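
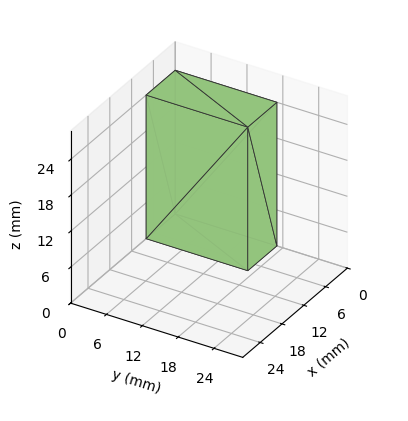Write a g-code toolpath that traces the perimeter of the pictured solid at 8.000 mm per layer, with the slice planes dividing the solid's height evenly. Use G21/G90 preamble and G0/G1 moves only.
Reading the render: the shape is a rectangular box, roughly 8 × 17 mm footprint and 24 mm tall (dimensions read to the nearest mm from the axis ticks). For the g-code, the solid's height is divided into equal slices at the stated Δz and each level perimeter traced with G1 moves after a G0 lift.

; perimeter-only toolpath
G21 ; units = mm
G90 ; absolute positioning
G28 ; home
; layer 1
G0 Z8.000
G0 X0.000 Y0.000
G1 X8.000 Y0.000
G1 X8.000 Y17.000
G1 X0.000 Y17.000
G1 X0.000 Y0.000
; layer 2
G0 Z16.000
G0 X0.000 Y0.000
G1 X8.000 Y0.000
G1 X8.000 Y17.000
G1 X0.000 Y17.000
G1 X0.000 Y0.000
; layer 3
G0 Z24.000
G0 X0.000 Y0.000
G1 X8.000 Y0.000
G1 X8.000 Y17.000
G1 X0.000 Y17.000
G1 X0.000 Y0.000
M2 ; end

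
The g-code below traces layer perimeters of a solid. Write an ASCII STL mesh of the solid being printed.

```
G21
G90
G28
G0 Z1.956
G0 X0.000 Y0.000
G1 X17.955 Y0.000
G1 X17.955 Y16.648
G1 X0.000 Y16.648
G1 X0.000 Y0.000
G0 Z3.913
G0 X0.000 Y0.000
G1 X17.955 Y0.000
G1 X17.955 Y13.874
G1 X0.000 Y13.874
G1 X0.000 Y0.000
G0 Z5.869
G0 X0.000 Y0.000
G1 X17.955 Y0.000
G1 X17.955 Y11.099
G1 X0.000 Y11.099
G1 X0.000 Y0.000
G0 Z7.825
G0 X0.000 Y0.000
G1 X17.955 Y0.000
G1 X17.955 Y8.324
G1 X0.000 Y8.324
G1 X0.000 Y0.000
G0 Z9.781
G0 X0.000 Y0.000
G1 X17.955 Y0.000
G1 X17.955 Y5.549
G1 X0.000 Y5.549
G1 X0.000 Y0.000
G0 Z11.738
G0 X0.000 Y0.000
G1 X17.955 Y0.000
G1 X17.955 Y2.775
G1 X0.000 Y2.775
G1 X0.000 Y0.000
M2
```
solid part
  facet normal 0.0000 0.0000 -1.0000
    outer loop
      vertex 17.955 19.423 0.000
      vertex 17.955 0.000 0.000
      vertex 0.000 0.000 0.000
    endloop
  endfacet
  facet normal 0.0000 0.0000 -1.0000
    outer loop
      vertex 0.000 19.423 0.000
      vertex 17.955 19.423 0.000
      vertex 0.000 0.000 0.000
    endloop
  endfacet
  facet normal 0.0000 -1.0000 0.0000
    outer loop
      vertex 0.000 0.000 0.000
      vertex 17.955 0.000 0.000
      vertex 17.955 0.000 13.694
    endloop
  endfacet
  facet normal 0.0000 -1.0000 0.0000
    outer loop
      vertex 0.000 0.000 0.000
      vertex 17.955 0.000 13.694
      vertex 0.000 0.000 13.694
    endloop
  endfacet
  facet normal 0.0000 0.5762 0.8173
    outer loop
      vertex 0.000 0.000 13.694
      vertex 17.955 0.000 13.694
      vertex 17.955 19.423 0.000
    endloop
  endfacet
  facet normal 0.0000 0.5762 0.8173
    outer loop
      vertex 0.000 0.000 13.694
      vertex 17.955 19.423 0.000
      vertex 0.000 19.423 0.000
    endloop
  endfacet
  facet normal -1.0000 0.0000 0.0000
    outer loop
      vertex 0.000 0.000 13.694
      vertex 0.000 19.423 0.000
      vertex 0.000 0.000 0.000
    endloop
  endfacet
  facet normal 1.0000 0.0000 0.0000
    outer loop
      vertex 17.955 0.000 0.000
      vertex 17.955 19.423 0.000
      vertex 17.955 0.000 13.694
    endloop
  endfacet
endsolid part

The G0 Z moves step by Δz≈1.956 mm. The G1 loops shrink linearly with z, so the solid tapers from its base footprint up to z≈13.7. Closing with a flat bottom cap and the tapered top and triangulating gives 8 facets — a wedge (ramp): 18 × 19.4 mm base, rising to 13.7 mm along the y=0 edge and sloping linearly to z=0 at y=19.4.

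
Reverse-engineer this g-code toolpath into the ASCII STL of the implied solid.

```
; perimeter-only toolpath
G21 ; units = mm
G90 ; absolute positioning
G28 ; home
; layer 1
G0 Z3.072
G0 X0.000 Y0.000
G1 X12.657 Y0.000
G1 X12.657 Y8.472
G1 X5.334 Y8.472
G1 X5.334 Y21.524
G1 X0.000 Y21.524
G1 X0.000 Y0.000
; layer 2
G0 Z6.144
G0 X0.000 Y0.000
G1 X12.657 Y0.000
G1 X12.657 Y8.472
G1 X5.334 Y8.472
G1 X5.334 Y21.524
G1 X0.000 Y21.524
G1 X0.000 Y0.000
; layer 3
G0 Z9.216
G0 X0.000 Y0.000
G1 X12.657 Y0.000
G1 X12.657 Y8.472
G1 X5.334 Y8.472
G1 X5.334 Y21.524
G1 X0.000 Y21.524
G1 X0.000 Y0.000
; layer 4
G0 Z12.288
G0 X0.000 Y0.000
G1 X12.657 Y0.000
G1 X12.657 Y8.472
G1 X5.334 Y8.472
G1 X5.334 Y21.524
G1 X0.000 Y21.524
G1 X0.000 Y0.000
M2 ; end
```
solid part
  facet normal 0.0000 0.0000 -1.0000
    outer loop
      vertex 12.657 8.472 0.000
      vertex 12.657 0.000 0.000
      vertex 0.000 0.000 0.000
    endloop
  endfacet
  facet normal 0.0000 0.0000 -1.0000
    outer loop
      vertex 5.334 8.472 0.000
      vertex 12.657 8.472 0.000
      vertex 0.000 0.000 0.000
    endloop
  endfacet
  facet normal 0.0000 0.0000 -1.0000
    outer loop
      vertex 5.334 21.524 0.000
      vertex 5.334 8.472 0.000
      vertex 0.000 0.000 0.000
    endloop
  endfacet
  facet normal 0.0000 0.0000 -1.0000
    outer loop
      vertex 0.000 21.524 0.000
      vertex 5.334 21.524 0.000
      vertex 0.000 0.000 0.000
    endloop
  endfacet
  facet normal 0.0000 0.0000 1.0000
    outer loop
      vertex 0.000 0.000 12.288
      vertex 12.657 0.000 12.288
      vertex 12.657 8.472 12.288
    endloop
  endfacet
  facet normal 0.0000 0.0000 1.0000
    outer loop
      vertex 0.000 0.000 12.288
      vertex 12.657 8.472 12.288
      vertex 5.334 8.472 12.288
    endloop
  endfacet
  facet normal 0.0000 0.0000 1.0000
    outer loop
      vertex 0.000 0.000 12.288
      vertex 5.334 8.472 12.288
      vertex 5.334 21.524 12.288
    endloop
  endfacet
  facet normal 0.0000 0.0000 1.0000
    outer loop
      vertex 0.000 0.000 12.288
      vertex 5.334 21.524 12.288
      vertex 0.000 21.524 12.288
    endloop
  endfacet
  facet normal 0.0000 -1.0000 0.0000
    outer loop
      vertex 0.000 0.000 0.000
      vertex 12.657 0.000 0.000
      vertex 12.657 0.000 12.288
    endloop
  endfacet
  facet normal 0.0000 -1.0000 0.0000
    outer loop
      vertex 0.000 0.000 0.000
      vertex 12.657 0.000 12.288
      vertex 0.000 0.000 12.288
    endloop
  endfacet
  facet normal 1.0000 0.0000 0.0000
    outer loop
      vertex 12.657 0.000 0.000
      vertex 12.657 8.472 0.000
      vertex 12.657 8.472 12.288
    endloop
  endfacet
  facet normal 1.0000 0.0000 0.0000
    outer loop
      vertex 12.657 0.000 0.000
      vertex 12.657 8.472 12.288
      vertex 12.657 0.000 12.288
    endloop
  endfacet
  facet normal 0.0000 1.0000 0.0000
    outer loop
      vertex 12.657 8.472 0.000
      vertex 5.334 8.472 0.000
      vertex 5.334 8.472 12.288
    endloop
  endfacet
  facet normal 0.0000 1.0000 0.0000
    outer loop
      vertex 12.657 8.472 0.000
      vertex 5.334 8.472 12.288
      vertex 12.657 8.472 12.288
    endloop
  endfacet
  facet normal 1.0000 0.0000 0.0000
    outer loop
      vertex 5.334 8.472 0.000
      vertex 5.334 21.524 0.000
      vertex 5.334 21.524 12.288
    endloop
  endfacet
  facet normal 1.0000 0.0000 0.0000
    outer loop
      vertex 5.334 8.472 0.000
      vertex 5.334 21.524 12.288
      vertex 5.334 8.472 12.288
    endloop
  endfacet
  facet normal 0.0000 1.0000 0.0000
    outer loop
      vertex 5.334 21.524 0.000
      vertex 0.000 21.524 0.000
      vertex 0.000 21.524 12.288
    endloop
  endfacet
  facet normal 0.0000 1.0000 0.0000
    outer loop
      vertex 5.334 21.524 0.000
      vertex 0.000 21.524 12.288
      vertex 5.334 21.524 12.288
    endloop
  endfacet
  facet normal -1.0000 0.0000 0.0000
    outer loop
      vertex 0.000 21.524 0.000
      vertex 0.000 0.000 0.000
      vertex 0.000 0.000 12.288
    endloop
  endfacet
  facet normal -1.0000 0.0000 0.0000
    outer loop
      vertex 0.000 21.524 0.000
      vertex 0.000 0.000 12.288
      vertex 0.000 21.524 12.288
    endloop
  endfacet
endsolid part

The G0 Z moves step by Δz≈3.072 mm. Every layer's G1 loop is the same polygon, so the solid is a straight extrusion of it from z=0 to z≈12.3. Closing with flat bottom and top caps and triangulating gives 20 facets — an L-shaped prism: outer 12.7 × 21.5 mm, arm thicknesses ≈ 8.47 mm (horizontal) and 5.33 mm (vertical), extruded 12.3 mm in z.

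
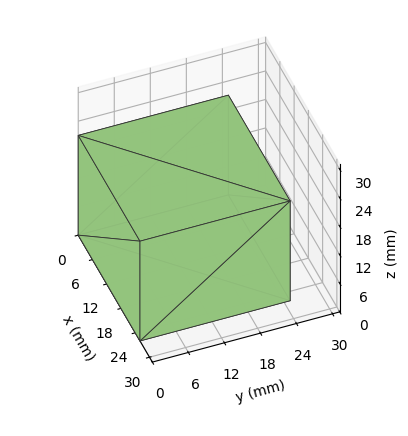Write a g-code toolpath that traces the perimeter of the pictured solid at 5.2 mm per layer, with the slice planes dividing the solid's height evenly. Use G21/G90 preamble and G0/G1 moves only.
Reading the render: the shape is a rectangular box, roughly 26 × 25 mm footprint and 21 mm tall (dimensions read to the nearest mm from the axis ticks). For the g-code, the solid's height is divided into equal slices at the stated Δz and each level perimeter traced with G1 moves after a G0 lift.

; perimeter-only toolpath
G21 ; units = mm
G90 ; absolute positioning
G28 ; home
; layer 1
G0 Z5.2
G0 X0.0 Y0.0
G1 X26.0 Y0.0
G1 X26.0 Y25.0
G1 X0.0 Y25.0
G1 X0.0 Y0.0
; layer 2
G0 Z10.5
G0 X0.0 Y0.0
G1 X26.0 Y0.0
G1 X26.0 Y25.0
G1 X0.0 Y25.0
G1 X0.0 Y0.0
; layer 3
G0 Z15.8
G0 X0.0 Y0.0
G1 X26.0 Y0.0
G1 X26.0 Y25.0
G1 X0.0 Y25.0
G1 X0.0 Y0.0
; layer 4
G0 Z21.0
G0 X0.0 Y0.0
G1 X26.0 Y0.0
G1 X26.0 Y25.0
G1 X0.0 Y25.0
G1 X0.0 Y0.0
M2 ; end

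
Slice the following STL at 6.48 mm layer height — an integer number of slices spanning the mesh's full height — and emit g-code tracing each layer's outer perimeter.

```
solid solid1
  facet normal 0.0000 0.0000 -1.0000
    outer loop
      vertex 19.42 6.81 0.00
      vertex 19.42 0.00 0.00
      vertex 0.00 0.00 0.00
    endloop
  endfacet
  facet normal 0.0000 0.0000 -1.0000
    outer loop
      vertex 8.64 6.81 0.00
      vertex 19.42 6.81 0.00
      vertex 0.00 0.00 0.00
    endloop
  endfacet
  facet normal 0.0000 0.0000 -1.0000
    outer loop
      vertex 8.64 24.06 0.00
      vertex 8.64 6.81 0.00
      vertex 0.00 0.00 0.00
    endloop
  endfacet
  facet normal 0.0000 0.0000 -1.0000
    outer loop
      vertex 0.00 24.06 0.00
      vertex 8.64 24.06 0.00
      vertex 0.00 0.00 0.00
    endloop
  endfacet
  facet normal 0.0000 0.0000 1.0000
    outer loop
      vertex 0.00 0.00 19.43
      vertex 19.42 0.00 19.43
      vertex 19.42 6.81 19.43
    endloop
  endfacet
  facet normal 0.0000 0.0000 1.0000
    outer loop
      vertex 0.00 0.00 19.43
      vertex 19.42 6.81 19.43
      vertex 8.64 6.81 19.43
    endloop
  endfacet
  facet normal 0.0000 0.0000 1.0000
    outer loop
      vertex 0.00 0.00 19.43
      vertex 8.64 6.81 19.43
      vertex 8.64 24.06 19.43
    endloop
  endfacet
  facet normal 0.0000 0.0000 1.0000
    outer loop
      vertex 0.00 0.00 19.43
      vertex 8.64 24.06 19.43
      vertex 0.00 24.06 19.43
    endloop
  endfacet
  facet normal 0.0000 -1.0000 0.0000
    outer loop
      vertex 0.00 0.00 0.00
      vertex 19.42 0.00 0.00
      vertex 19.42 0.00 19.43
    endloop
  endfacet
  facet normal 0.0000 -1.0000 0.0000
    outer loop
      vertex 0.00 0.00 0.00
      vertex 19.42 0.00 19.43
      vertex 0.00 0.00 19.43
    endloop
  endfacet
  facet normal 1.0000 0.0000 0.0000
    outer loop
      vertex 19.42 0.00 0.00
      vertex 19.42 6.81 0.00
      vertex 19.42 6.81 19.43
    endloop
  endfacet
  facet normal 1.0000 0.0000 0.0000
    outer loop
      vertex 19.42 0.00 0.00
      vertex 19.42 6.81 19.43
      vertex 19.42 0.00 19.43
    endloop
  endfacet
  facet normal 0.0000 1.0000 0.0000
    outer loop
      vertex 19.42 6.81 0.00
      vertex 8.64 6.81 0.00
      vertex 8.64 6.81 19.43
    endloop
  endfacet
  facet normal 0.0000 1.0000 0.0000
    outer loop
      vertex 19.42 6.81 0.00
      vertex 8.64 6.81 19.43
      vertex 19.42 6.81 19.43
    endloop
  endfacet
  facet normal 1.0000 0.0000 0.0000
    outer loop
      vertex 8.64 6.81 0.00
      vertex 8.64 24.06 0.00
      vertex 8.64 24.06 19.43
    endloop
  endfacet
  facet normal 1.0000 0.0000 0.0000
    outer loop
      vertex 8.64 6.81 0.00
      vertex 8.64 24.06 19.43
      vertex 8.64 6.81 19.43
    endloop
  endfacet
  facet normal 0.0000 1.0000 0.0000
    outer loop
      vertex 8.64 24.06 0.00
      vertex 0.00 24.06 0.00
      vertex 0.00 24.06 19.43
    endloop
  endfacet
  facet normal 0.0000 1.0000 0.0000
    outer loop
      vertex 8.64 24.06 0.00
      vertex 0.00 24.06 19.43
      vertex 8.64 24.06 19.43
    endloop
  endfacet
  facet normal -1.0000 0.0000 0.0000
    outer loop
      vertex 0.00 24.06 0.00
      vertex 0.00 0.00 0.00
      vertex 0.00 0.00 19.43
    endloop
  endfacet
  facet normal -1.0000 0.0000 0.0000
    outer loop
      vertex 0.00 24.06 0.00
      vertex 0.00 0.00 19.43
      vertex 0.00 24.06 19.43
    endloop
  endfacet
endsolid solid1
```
; perimeter-only toolpath
G21 ; units = mm
G90 ; absolute positioning
G28 ; home
; layer 1
G0 Z6.48
G0 X0.00 Y0.00
G1 X19.42 Y0.00
G1 X19.42 Y6.81
G1 X8.64 Y6.81
G1 X8.64 Y24.06
G1 X0.00 Y24.06
G1 X0.00 Y0.00
; layer 2
G0 Z12.95
G0 X0.00 Y0.00
G1 X19.42 Y0.00
G1 X19.42 Y6.81
G1 X8.64 Y6.81
G1 X8.64 Y24.06
G1 X0.00 Y24.06
G1 X0.00 Y0.00
; layer 3
G0 Z19.43
G0 X0.00 Y0.00
G1 X19.42 Y0.00
G1 X19.42 Y6.81
G1 X8.64 Y6.81
G1 X8.64 Y24.06
G1 X0.00 Y24.06
G1 X0.00 Y0.00
M2 ; end

The solid is an L-shaped prism: outer 19.4 × 24.1 mm, arm thicknesses ≈ 6.81 mm (horizontal) and 8.64 mm (vertical), extruded 19.4 mm in z. Slicing at Δz = 6.48 mm — 3 equal slices spanning the solid's height, so layer i sits at z = i·h/3 — gives 3 non-empty perimeters. Each is a 6-segment closed polygon; G0 lifts to the layer z and rapids to the start vertex, then G1 traces the edges.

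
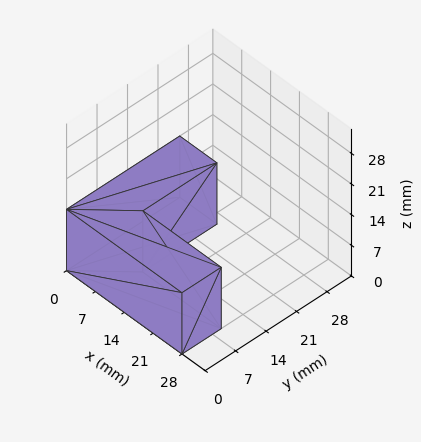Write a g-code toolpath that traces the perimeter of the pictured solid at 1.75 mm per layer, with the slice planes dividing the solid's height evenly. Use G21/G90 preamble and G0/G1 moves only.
Reading the render: the shape is an L-shaped prism: outer 28 × 26 mm, arm thicknesses ≈ 9 mm (horizontal) and 9 mm (vertical), extruded 14 mm in z (dimensions read to the nearest mm from the axis ticks). For the g-code, the solid's height is divided into equal slices at the stated Δz and each level perimeter traced with G1 moves after a G0 lift.

; perimeter-only toolpath
G21 ; units = mm
G90 ; absolute positioning
G28 ; home
; layer 1
G0 Z1.75
G0 X0.00 Y0.00
G1 X28.00 Y0.00
G1 X28.00 Y9.00
G1 X9.00 Y9.00
G1 X9.00 Y26.00
G1 X0.00 Y26.00
G1 X0.00 Y0.00
; layer 2
G0 Z3.50
G0 X0.00 Y0.00
G1 X28.00 Y0.00
G1 X28.00 Y9.00
G1 X9.00 Y9.00
G1 X9.00 Y26.00
G1 X0.00 Y26.00
G1 X0.00 Y0.00
; layer 3
G0 Z5.25
G0 X0.00 Y0.00
G1 X28.00 Y0.00
G1 X28.00 Y9.00
G1 X9.00 Y9.00
G1 X9.00 Y26.00
G1 X0.00 Y26.00
G1 X0.00 Y0.00
; layer 4
G0 Z7.00
G0 X0.00 Y0.00
G1 X28.00 Y0.00
G1 X28.00 Y9.00
G1 X9.00 Y9.00
G1 X9.00 Y26.00
G1 X0.00 Y26.00
G1 X0.00 Y0.00
; layer 5
G0 Z8.75
G0 X0.00 Y0.00
G1 X28.00 Y0.00
G1 X28.00 Y9.00
G1 X9.00 Y9.00
G1 X9.00 Y26.00
G1 X0.00 Y26.00
G1 X0.00 Y0.00
; layer 6
G0 Z10.50
G0 X0.00 Y0.00
G1 X28.00 Y0.00
G1 X28.00 Y9.00
G1 X9.00 Y9.00
G1 X9.00 Y26.00
G1 X0.00 Y26.00
G1 X0.00 Y0.00
; layer 7
G0 Z12.25
G0 X0.00 Y0.00
G1 X28.00 Y0.00
G1 X28.00 Y9.00
G1 X9.00 Y9.00
G1 X9.00 Y26.00
G1 X0.00 Y26.00
G1 X0.00 Y0.00
; layer 8
G0 Z14.00
G0 X0.00 Y0.00
G1 X28.00 Y0.00
G1 X28.00 Y9.00
G1 X9.00 Y9.00
G1 X9.00 Y26.00
G1 X0.00 Y26.00
G1 X0.00 Y0.00
M2 ; end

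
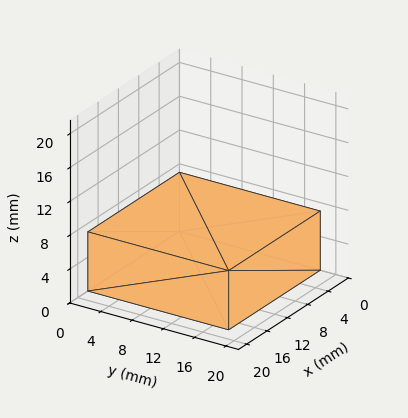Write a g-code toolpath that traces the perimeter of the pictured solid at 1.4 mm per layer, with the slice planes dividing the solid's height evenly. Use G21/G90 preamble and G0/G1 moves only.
Reading the render: the shape is a rectangular box, roughly 18 × 18 mm footprint and 7 mm tall (dimensions read to the nearest mm from the axis ticks). For the g-code, the solid's height is divided into equal slices at the stated Δz and each level perimeter traced with G1 moves after a G0 lift.

; perimeter-only toolpath
G21 ; units = mm
G90 ; absolute positioning
G28 ; home
; layer 1
G0 Z1.4
G0 X0.0 Y0.0
G1 X18.0 Y0.0
G1 X18.0 Y18.0
G1 X0.0 Y18.0
G1 X0.0 Y0.0
; layer 2
G0 Z2.8
G0 X0.0 Y0.0
G1 X18.0 Y0.0
G1 X18.0 Y18.0
G1 X0.0 Y18.0
G1 X0.0 Y0.0
; layer 3
G0 Z4.2
G0 X0.0 Y0.0
G1 X18.0 Y0.0
G1 X18.0 Y18.0
G1 X0.0 Y18.0
G1 X0.0 Y0.0
; layer 4
G0 Z5.6
G0 X0.0 Y0.0
G1 X18.0 Y0.0
G1 X18.0 Y18.0
G1 X0.0 Y18.0
G1 X0.0 Y0.0
; layer 5
G0 Z7.0
G0 X0.0 Y0.0
G1 X18.0 Y0.0
G1 X18.0 Y18.0
G1 X0.0 Y18.0
G1 X0.0 Y0.0
M2 ; end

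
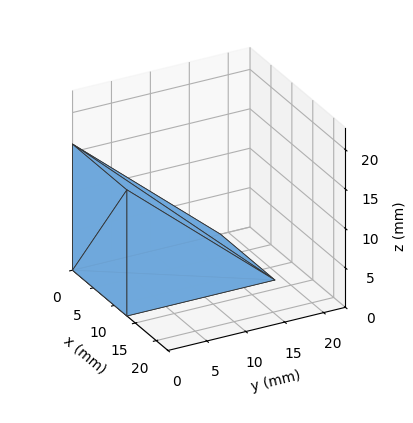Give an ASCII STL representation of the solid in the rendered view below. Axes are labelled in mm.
Reading the render: the shape is a wedge (ramp): 13 × 19 mm base, rising to 16 mm along the y=0 edge and sloping linearly to z=0 at y=19 (dimensions read to the nearest mm from the axis ticks). For the STL, each face is triangulated and given an outward normal.

solid part
  facet normal 0.0000 0.0000 -1.0000
    outer loop
      vertex 13.00 19.00 0.00
      vertex 13.00 0.00 0.00
      vertex 0.00 0.00 0.00
    endloop
  endfacet
  facet normal 0.0000 0.0000 -1.0000
    outer loop
      vertex 0.00 19.00 0.00
      vertex 13.00 19.00 0.00
      vertex 0.00 0.00 0.00
    endloop
  endfacet
  facet normal 0.0000 -1.0000 0.0000
    outer loop
      vertex 0.00 0.00 0.00
      vertex 13.00 0.00 0.00
      vertex 13.00 0.00 16.00
    endloop
  endfacet
  facet normal 0.0000 -1.0000 0.0000
    outer loop
      vertex 0.00 0.00 0.00
      vertex 13.00 0.00 16.00
      vertex 0.00 0.00 16.00
    endloop
  endfacet
  facet normal 0.0000 0.6441 0.7649
    outer loop
      vertex 0.00 0.00 16.00
      vertex 13.00 0.00 16.00
      vertex 13.00 19.00 0.00
    endloop
  endfacet
  facet normal 0.0000 0.6441 0.7649
    outer loop
      vertex 0.00 0.00 16.00
      vertex 13.00 19.00 0.00
      vertex 0.00 19.00 0.00
    endloop
  endfacet
  facet normal -1.0000 0.0000 0.0000
    outer loop
      vertex 0.00 0.00 16.00
      vertex 0.00 19.00 0.00
      vertex 0.00 0.00 0.00
    endloop
  endfacet
  facet normal 1.0000 0.0000 0.0000
    outer loop
      vertex 13.00 0.00 0.00
      vertex 13.00 19.00 0.00
      vertex 13.00 0.00 16.00
    endloop
  endfacet
endsolid part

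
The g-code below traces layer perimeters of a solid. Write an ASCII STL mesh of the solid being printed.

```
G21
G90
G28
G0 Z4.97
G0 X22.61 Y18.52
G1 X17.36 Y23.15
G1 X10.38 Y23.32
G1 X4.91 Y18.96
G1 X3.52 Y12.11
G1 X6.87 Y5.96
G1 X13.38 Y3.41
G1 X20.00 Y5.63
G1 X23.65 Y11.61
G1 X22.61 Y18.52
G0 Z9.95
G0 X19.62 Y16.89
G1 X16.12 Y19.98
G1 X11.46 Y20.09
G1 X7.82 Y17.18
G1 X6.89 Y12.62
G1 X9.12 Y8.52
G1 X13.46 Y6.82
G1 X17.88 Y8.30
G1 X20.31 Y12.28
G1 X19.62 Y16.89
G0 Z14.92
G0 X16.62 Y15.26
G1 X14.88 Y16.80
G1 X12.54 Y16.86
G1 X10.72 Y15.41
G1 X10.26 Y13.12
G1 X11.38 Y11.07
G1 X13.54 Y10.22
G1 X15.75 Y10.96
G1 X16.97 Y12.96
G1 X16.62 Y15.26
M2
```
solid part
  facet normal 0.0000 0.0000 -1.0000
    outer loop
      vertex 9.29 26.55 0.00
      vertex 18.61 26.32 0.00
      vertex 25.60 20.15 0.00
    endloop
  endfacet
  facet normal 0.0000 0.0000 -1.0000
    outer loop
      vertex 2.00 20.74 0.00
      vertex 9.29 26.55 0.00
      vertex 25.60 20.15 0.00
    endloop
  endfacet
  facet normal 0.0000 0.0000 -1.0000
    outer loop
      vertex 0.15 11.60 0.00
      vertex 2.00 20.74 0.00
      vertex 25.60 20.15 0.00
    endloop
  endfacet
  facet normal 0.0000 0.0000 -1.0000
    outer loop
      vertex 4.61 3.41 0.00
      vertex 0.15 11.60 0.00
      vertex 25.60 20.15 0.00
    endloop
  endfacet
  facet normal 0.0000 0.0000 -1.0000
    outer loop
      vertex 13.29 0.00 0.00
      vertex 4.61 3.41 0.00
      vertex 25.60 20.15 0.00
    endloop
  endfacet
  facet normal 0.0000 0.0000 -1.0000
    outer loop
      vertex 22.13 2.97 0.00
      vertex 13.29 0.00 0.00
      vertex 25.60 20.15 0.00
    endloop
  endfacet
  facet normal 0.0000 0.0000 -1.0000
    outer loop
      vertex 26.99 10.93 0.00
      vertex 22.13 2.97 0.00
      vertex 25.60 20.15 0.00
    endloop
  endfacet
  facet normal 0.5565 0.6304 0.5413
    outer loop
      vertex 25.60 20.15 0.00
      vertex 18.61 26.32 0.00
      vertex 13.63 13.63 19.90
    endloop
  endfacet
  facet normal 0.0207 0.8406 0.5412
    outer loop
      vertex 18.61 26.32 0.00
      vertex 9.29 26.55 0.00
      vertex 13.63 13.63 19.90
    endloop
  endfacet
  facet normal -0.5241 0.6576 0.5412
    outer loop
      vertex 9.29 26.55 0.00
      vertex 2.00 20.74 0.00
      vertex 13.63 13.63 19.90
    endloop
  endfacet
  facet normal -0.8241 0.1668 0.5413
    outer loop
      vertex 2.00 20.74 0.00
      vertex 0.15 11.60 0.00
      vertex 13.63 13.63 19.90
    endloop
  endfacet
  facet normal -0.7385 -0.4021 0.5412
    outer loop
      vertex 0.15 11.60 0.00
      vertex 4.61 3.41 0.00
      vertex 13.63 13.63 19.90
    endloop
  endfacet
  facet normal -0.3075 -0.7826 0.5413
    outer loop
      vertex 4.61 3.41 0.00
      vertex 13.29 0.00 0.00
      vertex 13.63 13.63 19.90
    endloop
  endfacet
  facet normal 0.2678 -0.7970 0.5413
    outer loop
      vertex 13.29 0.00 0.00
      vertex 22.13 2.97 0.00
      vertex 13.63 13.63 19.90
    endloop
  endfacet
  facet normal 0.7177 -0.4382 0.5413
    outer loop
      vertex 22.13 2.97 0.00
      vertex 26.99 10.93 0.00
      vertex 13.63 13.63 19.90
    endloop
  endfacet
  facet normal 0.8315 0.1254 0.5412
    outer loop
      vertex 26.99 10.93 0.00
      vertex 25.60 20.15 0.00
      vertex 13.63 13.63 19.90
    endloop
  endfacet
endsolid part

The G0 Z moves step by Δz≈4.97 mm. The G1 loops shrink linearly with z, so the solid tapers from its base footprint up to z≈19.9. Closing with a flat bottom cap and the tapered top and triangulating gives 16 facets — a regular 9-sided pyramid, base circumscribed radius ≈ 13.6 mm, apex at z ≈ 19.9 mm.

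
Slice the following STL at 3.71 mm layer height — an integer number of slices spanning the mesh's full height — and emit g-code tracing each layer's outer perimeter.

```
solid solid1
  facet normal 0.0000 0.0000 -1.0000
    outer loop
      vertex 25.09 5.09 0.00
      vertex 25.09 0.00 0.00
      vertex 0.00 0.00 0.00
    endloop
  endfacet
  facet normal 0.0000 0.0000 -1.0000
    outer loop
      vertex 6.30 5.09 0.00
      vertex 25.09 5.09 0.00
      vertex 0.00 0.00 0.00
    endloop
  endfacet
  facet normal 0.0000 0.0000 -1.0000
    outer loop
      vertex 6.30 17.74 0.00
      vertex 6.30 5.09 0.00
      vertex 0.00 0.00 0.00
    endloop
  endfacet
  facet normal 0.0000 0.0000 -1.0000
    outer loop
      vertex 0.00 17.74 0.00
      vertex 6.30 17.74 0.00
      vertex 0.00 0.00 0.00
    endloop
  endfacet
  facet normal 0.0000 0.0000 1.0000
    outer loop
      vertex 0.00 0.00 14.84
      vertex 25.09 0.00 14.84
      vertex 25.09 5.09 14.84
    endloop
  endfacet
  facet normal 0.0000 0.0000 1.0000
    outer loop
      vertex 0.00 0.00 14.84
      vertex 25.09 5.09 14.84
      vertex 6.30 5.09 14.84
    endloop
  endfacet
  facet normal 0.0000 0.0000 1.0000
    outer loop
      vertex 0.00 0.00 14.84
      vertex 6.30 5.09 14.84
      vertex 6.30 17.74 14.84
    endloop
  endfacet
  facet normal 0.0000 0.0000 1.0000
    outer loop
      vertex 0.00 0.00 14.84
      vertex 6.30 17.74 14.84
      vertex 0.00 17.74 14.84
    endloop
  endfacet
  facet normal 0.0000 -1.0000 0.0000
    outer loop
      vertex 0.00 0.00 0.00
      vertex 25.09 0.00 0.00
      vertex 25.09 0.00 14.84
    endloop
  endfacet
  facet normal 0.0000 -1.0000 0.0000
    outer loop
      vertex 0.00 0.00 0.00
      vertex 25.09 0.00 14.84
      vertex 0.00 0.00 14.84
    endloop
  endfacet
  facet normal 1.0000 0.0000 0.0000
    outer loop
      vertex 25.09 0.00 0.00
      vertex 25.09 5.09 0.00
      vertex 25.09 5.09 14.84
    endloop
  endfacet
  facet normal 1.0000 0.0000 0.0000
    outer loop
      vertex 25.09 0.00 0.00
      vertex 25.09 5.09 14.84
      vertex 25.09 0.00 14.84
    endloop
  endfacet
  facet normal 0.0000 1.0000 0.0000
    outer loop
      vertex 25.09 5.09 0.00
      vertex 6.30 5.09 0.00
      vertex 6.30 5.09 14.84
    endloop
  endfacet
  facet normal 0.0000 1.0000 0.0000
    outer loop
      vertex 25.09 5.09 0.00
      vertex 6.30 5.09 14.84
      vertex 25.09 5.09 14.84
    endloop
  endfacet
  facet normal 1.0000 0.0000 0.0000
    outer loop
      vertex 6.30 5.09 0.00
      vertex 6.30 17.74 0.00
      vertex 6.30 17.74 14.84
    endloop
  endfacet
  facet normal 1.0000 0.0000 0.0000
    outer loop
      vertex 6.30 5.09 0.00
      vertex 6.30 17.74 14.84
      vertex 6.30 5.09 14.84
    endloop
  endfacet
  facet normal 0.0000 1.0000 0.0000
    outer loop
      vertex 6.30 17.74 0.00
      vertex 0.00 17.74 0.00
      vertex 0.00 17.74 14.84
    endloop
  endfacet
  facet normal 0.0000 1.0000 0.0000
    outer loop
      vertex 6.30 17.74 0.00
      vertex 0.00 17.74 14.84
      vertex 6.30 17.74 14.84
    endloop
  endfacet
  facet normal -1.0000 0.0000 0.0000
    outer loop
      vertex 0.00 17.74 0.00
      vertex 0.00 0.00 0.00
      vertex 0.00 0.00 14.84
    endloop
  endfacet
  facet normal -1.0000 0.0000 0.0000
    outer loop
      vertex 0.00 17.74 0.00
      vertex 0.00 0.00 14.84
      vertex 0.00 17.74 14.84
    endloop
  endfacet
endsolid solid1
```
; perimeter-only toolpath
G21 ; units = mm
G90 ; absolute positioning
G28 ; home
; layer 1
G0 Z3.71
G0 X0.00 Y0.00
G1 X25.09 Y0.00
G1 X25.09 Y5.09
G1 X6.30 Y5.09
G1 X6.30 Y17.74
G1 X0.00 Y17.74
G1 X0.00 Y0.00
; layer 2
G0 Z7.42
G0 X0.00 Y0.00
G1 X25.09 Y0.00
G1 X25.09 Y5.09
G1 X6.30 Y5.09
G1 X6.30 Y17.74
G1 X0.00 Y17.74
G1 X0.00 Y0.00
; layer 3
G0 Z11.13
G0 X0.00 Y0.00
G1 X25.09 Y0.00
G1 X25.09 Y5.09
G1 X6.30 Y5.09
G1 X6.30 Y17.74
G1 X0.00 Y17.74
G1 X0.00 Y0.00
; layer 4
G0 Z14.84
G0 X0.00 Y0.00
G1 X25.09 Y0.00
G1 X25.09 Y5.09
G1 X6.30 Y5.09
G1 X6.30 Y17.74
G1 X0.00 Y17.74
G1 X0.00 Y0.00
M2 ; end

The solid is an L-shaped prism: outer 25.1 × 17.7 mm, arm thicknesses ≈ 5.09 mm (horizontal) and 6.3 mm (vertical), extruded 14.8 mm in z. Slicing at Δz = 3.71 mm — 4 equal slices spanning the solid's height, so layer i sits at z = i·h/4 — gives 4 non-empty perimeters. Each is a 6-segment closed polygon; G0 lifts to the layer z and rapids to the start vertex, then G1 traces the edges.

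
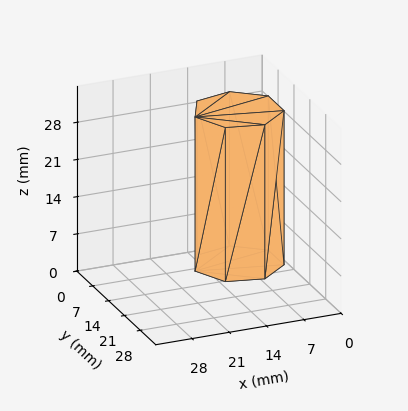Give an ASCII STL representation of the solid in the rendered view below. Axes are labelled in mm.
Reading the render: the shape is a regular 7-sided prism (a cylinder approximated with 7 flat sides), circumscribed radius ≈ 8 mm, height ≈ 29 mm (dimensions read to the nearest mm from the axis ticks). For the STL, each face is triangulated and given an outward normal.

solid part
  facet normal 0.0000 0.0000 -1.0000
    outer loop
      vertex 6.220 15.799 0.000
      vertex 12.988 14.255 0.000
      vertex 16.000 8.000 0.000
    endloop
  endfacet
  facet normal 0.0000 0.0000 -1.0000
    outer loop
      vertex 0.792 11.471 0.000
      vertex 6.220 15.799 0.000
      vertex 16.000 8.000 0.000
    endloop
  endfacet
  facet normal 0.0000 0.0000 -1.0000
    outer loop
      vertex 0.792 4.529 0.000
      vertex 0.792 11.471 0.000
      vertex 16.000 8.000 0.000
    endloop
  endfacet
  facet normal 0.0000 0.0000 -1.0000
    outer loop
      vertex 6.220 0.201 0.000
      vertex 0.792 4.529 0.000
      vertex 16.000 8.000 0.000
    endloop
  endfacet
  facet normal 0.0000 0.0000 -1.0000
    outer loop
      vertex 12.988 1.745 0.000
      vertex 6.220 0.201 0.000
      vertex 16.000 8.000 0.000
    endloop
  endfacet
  facet normal 0.0000 0.0000 1.0000
    outer loop
      vertex 16.000 8.000 29.000
      vertex 12.988 14.255 29.000
      vertex 6.220 15.799 29.000
    endloop
  endfacet
  facet normal 0.0000 0.0000 1.0000
    outer loop
      vertex 16.000 8.000 29.000
      vertex 6.220 15.799 29.000
      vertex 0.792 11.471 29.000
    endloop
  endfacet
  facet normal 0.0000 0.0000 1.0000
    outer loop
      vertex 16.000 8.000 29.000
      vertex 0.792 11.471 29.000
      vertex 0.792 4.529 29.000
    endloop
  endfacet
  facet normal 0.0000 0.0000 1.0000
    outer loop
      vertex 16.000 8.000 29.000
      vertex 0.792 4.529 29.000
      vertex 6.220 0.201 29.000
    endloop
  endfacet
  facet normal 0.0000 0.0000 1.0000
    outer loop
      vertex 16.000 8.000 29.000
      vertex 6.220 0.201 29.000
      vertex 12.988 1.745 29.000
    endloop
  endfacet
  facet normal 0.9010 0.4339 0.0000
    outer loop
      vertex 16.000 8.000 0.000
      vertex 12.988 14.255 0.000
      vertex 12.988 14.255 29.000
    endloop
  endfacet
  facet normal 0.9010 0.4339 0.0000
    outer loop
      vertex 16.000 8.000 0.000
      vertex 12.988 14.255 29.000
      vertex 16.000 8.000 29.000
    endloop
  endfacet
  facet normal 0.2224 0.9750 0.0000
    outer loop
      vertex 12.988 14.255 0.000
      vertex 6.220 15.799 0.000
      vertex 6.220 15.799 29.000
    endloop
  endfacet
  facet normal 0.2224 0.9750 0.0000
    outer loop
      vertex 12.988 14.255 0.000
      vertex 6.220 15.799 29.000
      vertex 12.988 14.255 29.000
    endloop
  endfacet
  facet normal -0.6234 0.7819 0.0000
    outer loop
      vertex 6.220 15.799 0.000
      vertex 0.792 11.471 0.000
      vertex 0.792 11.471 29.000
    endloop
  endfacet
  facet normal -0.6234 0.7819 0.0000
    outer loop
      vertex 6.220 15.799 0.000
      vertex 0.792 11.471 29.000
      vertex 6.220 15.799 29.000
    endloop
  endfacet
  facet normal -1.0000 0.0000 0.0000
    outer loop
      vertex 0.792 11.471 0.000
      vertex 0.792 4.529 0.000
      vertex 0.792 4.529 29.000
    endloop
  endfacet
  facet normal -1.0000 0.0000 0.0000
    outer loop
      vertex 0.792 11.471 0.000
      vertex 0.792 4.529 29.000
      vertex 0.792 11.471 29.000
    endloop
  endfacet
  facet normal -0.6234 -0.7819 0.0000
    outer loop
      vertex 0.792 4.529 0.000
      vertex 6.220 0.201 0.000
      vertex 6.220 0.201 29.000
    endloop
  endfacet
  facet normal -0.6234 -0.7819 0.0000
    outer loop
      vertex 0.792 4.529 0.000
      vertex 6.220 0.201 29.000
      vertex 0.792 4.529 29.000
    endloop
  endfacet
  facet normal 0.2224 -0.9750 0.0000
    outer loop
      vertex 6.220 0.201 0.000
      vertex 12.988 1.745 0.000
      vertex 12.988 1.745 29.000
    endloop
  endfacet
  facet normal 0.2224 -0.9750 0.0000
    outer loop
      vertex 6.220 0.201 0.000
      vertex 12.988 1.745 29.000
      vertex 6.220 0.201 29.000
    endloop
  endfacet
  facet normal 0.9010 -0.4339 0.0000
    outer loop
      vertex 12.988 1.745 0.000
      vertex 16.000 8.000 0.000
      vertex 16.000 8.000 29.000
    endloop
  endfacet
  facet normal 0.9010 -0.4339 0.0000
    outer loop
      vertex 12.988 1.745 0.000
      vertex 16.000 8.000 29.000
      vertex 12.988 1.745 29.000
    endloop
  endfacet
endsolid part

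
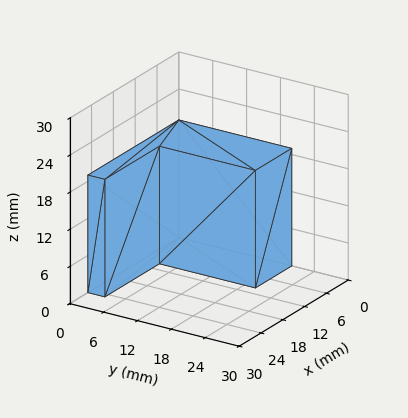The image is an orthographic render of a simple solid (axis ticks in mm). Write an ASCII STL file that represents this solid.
Reading the render: the shape is an L-shaped prism: outer 25 × 20 mm, arm thicknesses ≈ 3 mm (horizontal) and 10 mm (vertical), extruded 19 mm in z (dimensions read to the nearest mm from the axis ticks). For the STL, each face is triangulated and given an outward normal.

solid part
  facet normal 0.0000 0.0000 -1.0000
    outer loop
      vertex 25.00 3.00 0.00
      vertex 25.00 0.00 0.00
      vertex 0.00 0.00 0.00
    endloop
  endfacet
  facet normal 0.0000 0.0000 -1.0000
    outer loop
      vertex 10.00 3.00 0.00
      vertex 25.00 3.00 0.00
      vertex 0.00 0.00 0.00
    endloop
  endfacet
  facet normal 0.0000 0.0000 -1.0000
    outer loop
      vertex 10.00 20.00 0.00
      vertex 10.00 3.00 0.00
      vertex 0.00 0.00 0.00
    endloop
  endfacet
  facet normal 0.0000 0.0000 -1.0000
    outer loop
      vertex 0.00 20.00 0.00
      vertex 10.00 20.00 0.00
      vertex 0.00 0.00 0.00
    endloop
  endfacet
  facet normal 0.0000 0.0000 1.0000
    outer loop
      vertex 0.00 0.00 19.00
      vertex 25.00 0.00 19.00
      vertex 25.00 3.00 19.00
    endloop
  endfacet
  facet normal 0.0000 0.0000 1.0000
    outer loop
      vertex 0.00 0.00 19.00
      vertex 25.00 3.00 19.00
      vertex 10.00 3.00 19.00
    endloop
  endfacet
  facet normal 0.0000 0.0000 1.0000
    outer loop
      vertex 0.00 0.00 19.00
      vertex 10.00 3.00 19.00
      vertex 10.00 20.00 19.00
    endloop
  endfacet
  facet normal 0.0000 0.0000 1.0000
    outer loop
      vertex 0.00 0.00 19.00
      vertex 10.00 20.00 19.00
      vertex 0.00 20.00 19.00
    endloop
  endfacet
  facet normal 0.0000 -1.0000 0.0000
    outer loop
      vertex 0.00 0.00 0.00
      vertex 25.00 0.00 0.00
      vertex 25.00 0.00 19.00
    endloop
  endfacet
  facet normal 0.0000 -1.0000 0.0000
    outer loop
      vertex 0.00 0.00 0.00
      vertex 25.00 0.00 19.00
      vertex 0.00 0.00 19.00
    endloop
  endfacet
  facet normal 1.0000 0.0000 0.0000
    outer loop
      vertex 25.00 0.00 0.00
      vertex 25.00 3.00 0.00
      vertex 25.00 3.00 19.00
    endloop
  endfacet
  facet normal 1.0000 0.0000 0.0000
    outer loop
      vertex 25.00 0.00 0.00
      vertex 25.00 3.00 19.00
      vertex 25.00 0.00 19.00
    endloop
  endfacet
  facet normal 0.0000 1.0000 0.0000
    outer loop
      vertex 25.00 3.00 0.00
      vertex 10.00 3.00 0.00
      vertex 10.00 3.00 19.00
    endloop
  endfacet
  facet normal 0.0000 1.0000 0.0000
    outer loop
      vertex 25.00 3.00 0.00
      vertex 10.00 3.00 19.00
      vertex 25.00 3.00 19.00
    endloop
  endfacet
  facet normal 1.0000 0.0000 0.0000
    outer loop
      vertex 10.00 3.00 0.00
      vertex 10.00 20.00 0.00
      vertex 10.00 20.00 19.00
    endloop
  endfacet
  facet normal 1.0000 0.0000 0.0000
    outer loop
      vertex 10.00 3.00 0.00
      vertex 10.00 20.00 19.00
      vertex 10.00 3.00 19.00
    endloop
  endfacet
  facet normal 0.0000 1.0000 0.0000
    outer loop
      vertex 10.00 20.00 0.00
      vertex 0.00 20.00 0.00
      vertex 0.00 20.00 19.00
    endloop
  endfacet
  facet normal 0.0000 1.0000 0.0000
    outer loop
      vertex 10.00 20.00 0.00
      vertex 0.00 20.00 19.00
      vertex 10.00 20.00 19.00
    endloop
  endfacet
  facet normal -1.0000 0.0000 0.0000
    outer loop
      vertex 0.00 20.00 0.00
      vertex 0.00 0.00 0.00
      vertex 0.00 0.00 19.00
    endloop
  endfacet
  facet normal -1.0000 0.0000 0.0000
    outer loop
      vertex 0.00 20.00 0.00
      vertex 0.00 0.00 19.00
      vertex 0.00 20.00 19.00
    endloop
  endfacet
endsolid part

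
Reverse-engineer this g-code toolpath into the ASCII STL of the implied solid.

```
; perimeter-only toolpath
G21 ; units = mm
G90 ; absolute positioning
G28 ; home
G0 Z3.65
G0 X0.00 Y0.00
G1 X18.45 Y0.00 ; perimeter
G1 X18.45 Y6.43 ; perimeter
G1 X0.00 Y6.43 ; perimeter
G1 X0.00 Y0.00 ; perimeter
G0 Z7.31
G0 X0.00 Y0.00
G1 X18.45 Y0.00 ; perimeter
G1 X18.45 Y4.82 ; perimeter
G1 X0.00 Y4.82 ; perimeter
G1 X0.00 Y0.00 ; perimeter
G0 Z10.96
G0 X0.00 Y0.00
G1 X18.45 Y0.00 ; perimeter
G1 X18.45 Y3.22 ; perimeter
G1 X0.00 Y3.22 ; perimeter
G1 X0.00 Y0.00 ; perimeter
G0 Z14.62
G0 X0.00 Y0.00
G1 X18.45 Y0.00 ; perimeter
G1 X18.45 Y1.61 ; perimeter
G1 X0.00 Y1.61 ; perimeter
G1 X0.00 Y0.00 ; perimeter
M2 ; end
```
solid part
  facet normal 0.0000 0.0000 -1.0000
    outer loop
      vertex 18.45 8.04 0.00
      vertex 18.45 0.00 0.00
      vertex 0.00 0.00 0.00
    endloop
  endfacet
  facet normal 0.0000 0.0000 -1.0000
    outer loop
      vertex 0.00 8.04 0.00
      vertex 18.45 8.04 0.00
      vertex 0.00 0.00 0.00
    endloop
  endfacet
  facet normal 0.0000 -1.0000 0.0000
    outer loop
      vertex 0.00 0.00 0.00
      vertex 18.45 0.00 0.00
      vertex 18.45 0.00 18.27
    endloop
  endfacet
  facet normal 0.0000 -1.0000 0.0000
    outer loop
      vertex 0.00 0.00 0.00
      vertex 18.45 0.00 18.27
      vertex 0.00 0.00 18.27
    endloop
  endfacet
  facet normal 0.0000 0.9153 0.4028
    outer loop
      vertex 0.00 0.00 18.27
      vertex 18.45 0.00 18.27
      vertex 18.45 8.04 0.00
    endloop
  endfacet
  facet normal 0.0000 0.9153 0.4028
    outer loop
      vertex 0.00 0.00 18.27
      vertex 18.45 8.04 0.00
      vertex 0.00 8.04 0.00
    endloop
  endfacet
  facet normal -1.0000 0.0000 0.0000
    outer loop
      vertex 0.00 0.00 18.27
      vertex 0.00 8.04 0.00
      vertex 0.00 0.00 0.00
    endloop
  endfacet
  facet normal 1.0000 0.0000 0.0000
    outer loop
      vertex 18.45 0.00 0.00
      vertex 18.45 8.04 0.00
      vertex 18.45 0.00 18.27
    endloop
  endfacet
endsolid part

The G0 Z moves step by Δz≈3.65 mm. The G1 loops shrink linearly with z, so the solid tapers from its base footprint up to z≈18.3. Closing with a flat bottom cap and the tapered top and triangulating gives 8 facets — a wedge (ramp): 18.4 × 8.04 mm base, rising to 18.3 mm along the y=0 edge and sloping linearly to z=0 at y=8.04.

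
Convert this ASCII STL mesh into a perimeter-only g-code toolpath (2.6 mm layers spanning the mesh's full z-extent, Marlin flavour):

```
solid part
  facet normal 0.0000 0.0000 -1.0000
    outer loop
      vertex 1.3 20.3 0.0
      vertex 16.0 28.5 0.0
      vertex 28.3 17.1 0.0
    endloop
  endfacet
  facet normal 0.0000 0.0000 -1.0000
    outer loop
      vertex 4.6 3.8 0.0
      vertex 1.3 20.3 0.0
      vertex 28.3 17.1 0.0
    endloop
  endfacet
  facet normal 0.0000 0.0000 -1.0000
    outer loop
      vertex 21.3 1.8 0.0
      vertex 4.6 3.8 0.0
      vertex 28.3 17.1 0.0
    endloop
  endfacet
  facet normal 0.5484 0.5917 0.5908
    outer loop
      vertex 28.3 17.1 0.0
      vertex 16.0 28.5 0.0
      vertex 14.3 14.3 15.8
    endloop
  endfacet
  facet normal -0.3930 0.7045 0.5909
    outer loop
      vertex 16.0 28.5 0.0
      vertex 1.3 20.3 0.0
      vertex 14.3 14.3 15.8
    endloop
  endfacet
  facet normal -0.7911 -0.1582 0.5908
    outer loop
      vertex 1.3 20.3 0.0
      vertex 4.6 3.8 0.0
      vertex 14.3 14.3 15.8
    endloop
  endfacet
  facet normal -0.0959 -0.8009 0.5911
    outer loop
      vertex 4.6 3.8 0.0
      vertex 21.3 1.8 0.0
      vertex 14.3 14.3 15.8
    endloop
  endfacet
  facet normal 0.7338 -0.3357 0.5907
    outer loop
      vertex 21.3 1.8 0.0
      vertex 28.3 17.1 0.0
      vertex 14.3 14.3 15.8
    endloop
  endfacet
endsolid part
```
; perimeter-only toolpath
G21 ; units = mm
G90 ; absolute positioning
G28 ; home
; layer 1
G0 Z2.6
G0 X26.0 Y16.6
G1 X15.7 Y26.1
G1 X3.5 Y19.3
G1 X6.2 Y5.5
G1 X20.1 Y3.9
G1 X26.0 Y16.6
; layer 2
G0 Z5.3
G0 X23.6 Y16.2
G1 X15.4 Y23.8
G1 X5.6 Y18.3
G1 X7.8 Y7.3
G1 X19.0 Y6.0
G1 X23.6 Y16.2
; layer 3
G0 Z7.9
G0 X21.3 Y15.7
G1 X15.2 Y21.4
G1 X7.8 Y17.3
G1 X9.4 Y9.1
G1 X17.8 Y8.1
G1 X21.3 Y15.7
; layer 4
G0 Z10.5
G0 X19.0 Y15.2
G1 X14.9 Y19.0
G1 X10.0 Y16.3
G1 X11.1 Y10.8
G1 X16.6 Y10.1
G1 X19.0 Y15.2
; layer 5
G0 Z13.2
G0 X16.6 Y14.8
G1 X14.6 Y16.7
G1 X12.1 Y15.3
G1 X12.7 Y12.5
G1 X15.5 Y12.2
G1 X16.6 Y14.8
M2 ; end

The solid is a regular 5-sided pyramid, base circumscribed radius ≈ 14.3 mm, apex at z ≈ 15.8 mm. Slicing at Δz = 2.6 mm — 6 equal slices spanning the solid's height, so layer i sits at z = i·h/6 — gives 5 non-empty perimeters. Each is a 5-segment closed polygon; G0 lifts to the layer z and rapids to the start vertex, then G1 traces the edges. The cross-section shrinks linearly with z (the slice at the apex is degenerate and omitted).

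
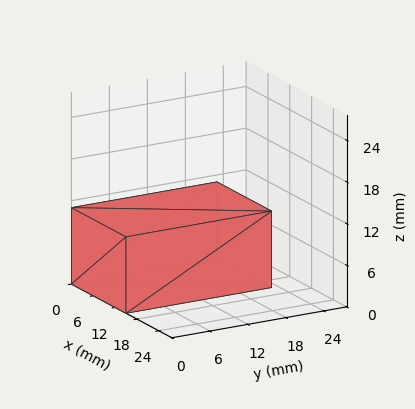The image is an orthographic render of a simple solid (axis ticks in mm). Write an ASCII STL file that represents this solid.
Reading the render: the shape is a rectangular box, roughly 15 × 23 mm footprint and 11 mm tall (dimensions read to the nearest mm from the axis ticks). For the STL, each face is triangulated and given an outward normal.

solid part
  facet normal 0.0000 0.0000 -1.0000
    outer loop
      vertex 15.0 23.0 0.0
      vertex 15.0 0.0 0.0
      vertex 0.0 0.0 0.0
    endloop
  endfacet
  facet normal 0.0000 0.0000 -1.0000
    outer loop
      vertex 0.0 23.0 0.0
      vertex 15.0 23.0 0.0
      vertex 0.0 0.0 0.0
    endloop
  endfacet
  facet normal 0.0000 0.0000 1.0000
    outer loop
      vertex 0.0 0.0 11.0
      vertex 15.0 0.0 11.0
      vertex 15.0 23.0 11.0
    endloop
  endfacet
  facet normal 0.0000 0.0000 1.0000
    outer loop
      vertex 0.0 0.0 11.0
      vertex 15.0 23.0 11.0
      vertex 0.0 23.0 11.0
    endloop
  endfacet
  facet normal 0.0000 -1.0000 0.0000
    outer loop
      vertex 0.0 0.0 0.0
      vertex 15.0 0.0 0.0
      vertex 15.0 0.0 11.0
    endloop
  endfacet
  facet normal 0.0000 -1.0000 0.0000
    outer loop
      vertex 0.0 0.0 0.0
      vertex 15.0 0.0 11.0
      vertex 0.0 0.0 11.0
    endloop
  endfacet
  facet normal 0.0000 1.0000 0.0000
    outer loop
      vertex 15.0 23.0 11.0
      vertex 15.0 23.0 0.0
      vertex 0.0 23.0 0.0
    endloop
  endfacet
  facet normal 0.0000 1.0000 0.0000
    outer loop
      vertex 0.0 23.0 11.0
      vertex 15.0 23.0 11.0
      vertex 0.0 23.0 0.0
    endloop
  endfacet
  facet normal -1.0000 0.0000 0.0000
    outer loop
      vertex 0.0 23.0 11.0
      vertex 0.0 23.0 0.0
      vertex 0.0 0.0 0.0
    endloop
  endfacet
  facet normal -1.0000 0.0000 0.0000
    outer loop
      vertex 0.0 0.0 11.0
      vertex 0.0 23.0 11.0
      vertex 0.0 0.0 0.0
    endloop
  endfacet
  facet normal 1.0000 0.0000 0.0000
    outer loop
      vertex 15.0 0.0 0.0
      vertex 15.0 23.0 0.0
      vertex 15.0 23.0 11.0
    endloop
  endfacet
  facet normal 1.0000 0.0000 0.0000
    outer loop
      vertex 15.0 0.0 0.0
      vertex 15.0 23.0 11.0
      vertex 15.0 0.0 11.0
    endloop
  endfacet
endsolid part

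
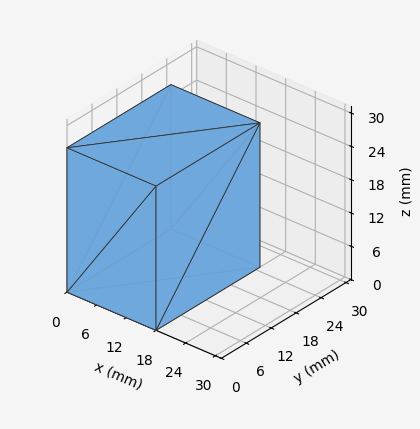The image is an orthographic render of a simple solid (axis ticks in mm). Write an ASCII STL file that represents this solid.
Reading the render: the shape is a rectangular box, roughly 18 × 25 mm footprint and 26 mm tall (dimensions read to the nearest mm from the axis ticks). For the STL, each face is triangulated and given an outward normal.

solid part
  facet normal 0.0000 0.0000 -1.0000
    outer loop
      vertex 18.000 25.000 0.000
      vertex 18.000 0.000 0.000
      vertex 0.000 0.000 0.000
    endloop
  endfacet
  facet normal 0.0000 0.0000 -1.0000
    outer loop
      vertex 0.000 25.000 0.000
      vertex 18.000 25.000 0.000
      vertex 0.000 0.000 0.000
    endloop
  endfacet
  facet normal 0.0000 0.0000 1.0000
    outer loop
      vertex 0.000 0.000 26.000
      vertex 18.000 0.000 26.000
      vertex 18.000 25.000 26.000
    endloop
  endfacet
  facet normal 0.0000 0.0000 1.0000
    outer loop
      vertex 0.000 0.000 26.000
      vertex 18.000 25.000 26.000
      vertex 0.000 25.000 26.000
    endloop
  endfacet
  facet normal 0.0000 -1.0000 0.0000
    outer loop
      vertex 0.000 0.000 0.000
      vertex 18.000 0.000 0.000
      vertex 18.000 0.000 26.000
    endloop
  endfacet
  facet normal 0.0000 -1.0000 0.0000
    outer loop
      vertex 0.000 0.000 0.000
      vertex 18.000 0.000 26.000
      vertex 0.000 0.000 26.000
    endloop
  endfacet
  facet normal 0.0000 1.0000 0.0000
    outer loop
      vertex 18.000 25.000 26.000
      vertex 18.000 25.000 0.000
      vertex 0.000 25.000 0.000
    endloop
  endfacet
  facet normal 0.0000 1.0000 0.0000
    outer loop
      vertex 0.000 25.000 26.000
      vertex 18.000 25.000 26.000
      vertex 0.000 25.000 0.000
    endloop
  endfacet
  facet normal -1.0000 0.0000 0.0000
    outer loop
      vertex 0.000 25.000 26.000
      vertex 0.000 25.000 0.000
      vertex 0.000 0.000 0.000
    endloop
  endfacet
  facet normal -1.0000 0.0000 0.0000
    outer loop
      vertex 0.000 0.000 26.000
      vertex 0.000 25.000 26.000
      vertex 0.000 0.000 0.000
    endloop
  endfacet
  facet normal 1.0000 0.0000 0.0000
    outer loop
      vertex 18.000 0.000 0.000
      vertex 18.000 25.000 0.000
      vertex 18.000 25.000 26.000
    endloop
  endfacet
  facet normal 1.0000 0.0000 0.0000
    outer loop
      vertex 18.000 0.000 0.000
      vertex 18.000 25.000 26.000
      vertex 18.000 0.000 26.000
    endloop
  endfacet
endsolid part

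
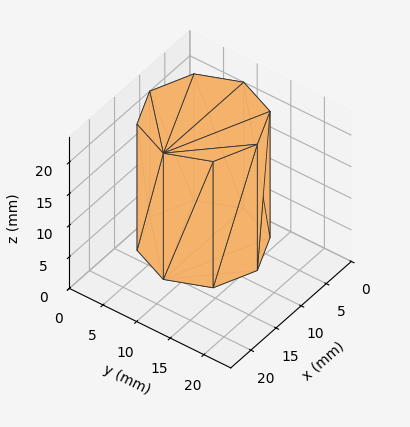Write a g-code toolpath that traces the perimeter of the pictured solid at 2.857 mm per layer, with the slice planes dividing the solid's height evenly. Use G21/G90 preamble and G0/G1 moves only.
Reading the render: the shape is a regular 8-sided prism (a cylinder approximated with 8 flat sides), circumscribed radius ≈ 8 mm, height ≈ 20 mm (dimensions read to the nearest mm from the axis ticks). For the g-code, the solid's height is divided into equal slices at the stated Δz and each level perimeter traced with G1 moves after a G0 lift.

; perimeter-only toolpath
G21 ; units = mm
G90 ; absolute positioning
G28 ; home
; layer 1
G0 Z2.857
G0 X16.000 Y8.000
G1 X13.657 Y13.657
G1 X8.000 Y16.000
G1 X2.343 Y13.657
G1 X0.000 Y8.000
G1 X2.343 Y2.343
G1 X8.000 Y0.000
G1 X13.657 Y2.343
G1 X16.000 Y8.000
; layer 2
G0 Z5.714
G0 X16.000 Y8.000
G1 X13.657 Y13.657
G1 X8.000 Y16.000
G1 X2.343 Y13.657
G1 X0.000 Y8.000
G1 X2.343 Y2.343
G1 X8.000 Y0.000
G1 X13.657 Y2.343
G1 X16.000 Y8.000
; layer 3
G0 Z8.571
G0 X16.000 Y8.000
G1 X13.657 Y13.657
G1 X8.000 Y16.000
G1 X2.343 Y13.657
G1 X0.000 Y8.000
G1 X2.343 Y2.343
G1 X8.000 Y0.000
G1 X13.657 Y2.343
G1 X16.000 Y8.000
; layer 4
G0 Z11.429
G0 X16.000 Y8.000
G1 X13.657 Y13.657
G1 X8.000 Y16.000
G1 X2.343 Y13.657
G1 X0.000 Y8.000
G1 X2.343 Y2.343
G1 X8.000 Y0.000
G1 X13.657 Y2.343
G1 X16.000 Y8.000
; layer 5
G0 Z14.286
G0 X16.000 Y8.000
G1 X13.657 Y13.657
G1 X8.000 Y16.000
G1 X2.343 Y13.657
G1 X0.000 Y8.000
G1 X2.343 Y2.343
G1 X8.000 Y0.000
G1 X13.657 Y2.343
G1 X16.000 Y8.000
; layer 6
G0 Z17.143
G0 X16.000 Y8.000
G1 X13.657 Y13.657
G1 X8.000 Y16.000
G1 X2.343 Y13.657
G1 X0.000 Y8.000
G1 X2.343 Y2.343
G1 X8.000 Y0.000
G1 X13.657 Y2.343
G1 X16.000 Y8.000
; layer 7
G0 Z20.000
G0 X16.000 Y8.000
G1 X13.657 Y13.657
G1 X8.000 Y16.000
G1 X2.343 Y13.657
G1 X0.000 Y8.000
G1 X2.343 Y2.343
G1 X8.000 Y0.000
G1 X13.657 Y2.343
G1 X16.000 Y8.000
M2 ; end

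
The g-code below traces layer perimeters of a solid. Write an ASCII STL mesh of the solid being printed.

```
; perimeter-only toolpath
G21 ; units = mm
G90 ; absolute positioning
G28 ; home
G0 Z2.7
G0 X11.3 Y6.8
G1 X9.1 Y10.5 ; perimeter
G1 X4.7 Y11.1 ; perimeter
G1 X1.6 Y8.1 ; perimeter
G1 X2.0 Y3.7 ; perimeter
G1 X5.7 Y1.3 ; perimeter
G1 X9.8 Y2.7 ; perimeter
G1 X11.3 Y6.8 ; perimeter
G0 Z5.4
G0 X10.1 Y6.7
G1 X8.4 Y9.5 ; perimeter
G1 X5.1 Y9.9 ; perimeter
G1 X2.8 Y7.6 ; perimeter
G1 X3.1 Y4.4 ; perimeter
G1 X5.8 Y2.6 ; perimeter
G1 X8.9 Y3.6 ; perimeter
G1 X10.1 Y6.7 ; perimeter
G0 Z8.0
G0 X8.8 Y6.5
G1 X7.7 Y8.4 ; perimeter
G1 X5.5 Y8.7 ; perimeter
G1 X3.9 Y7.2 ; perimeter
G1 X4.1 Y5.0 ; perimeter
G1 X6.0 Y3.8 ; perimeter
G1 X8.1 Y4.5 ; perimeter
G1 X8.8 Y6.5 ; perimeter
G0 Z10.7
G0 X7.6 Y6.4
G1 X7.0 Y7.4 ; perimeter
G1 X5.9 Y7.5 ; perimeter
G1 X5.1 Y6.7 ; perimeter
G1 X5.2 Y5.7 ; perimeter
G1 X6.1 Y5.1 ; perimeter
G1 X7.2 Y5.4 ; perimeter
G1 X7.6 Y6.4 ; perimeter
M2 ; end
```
solid part
  facet normal 0.0000 0.0000 -1.0000
    outer loop
      vertex 4.3 12.3 0.0
      vertex 9.8 11.6 0.0
      vertex 12.6 6.9 0.0
    endloop
  endfacet
  facet normal 0.0000 0.0000 -1.0000
    outer loop
      vertex 0.4 8.5 0.0
      vertex 4.3 12.3 0.0
      vertex 12.6 6.9 0.0
    endloop
  endfacet
  facet normal 0.0000 0.0000 -1.0000
    outer loop
      vertex 0.9 3.1 0.0
      vertex 0.4 8.5 0.0
      vertex 12.6 6.9 0.0
    endloop
  endfacet
  facet normal 0.0000 0.0000 -1.0000
    outer loop
      vertex 5.5 0.1 0.0
      vertex 0.9 3.1 0.0
      vertex 12.6 6.9 0.0
    endloop
  endfacet
  facet normal 0.0000 0.0000 -1.0000
    outer loop
      vertex 10.7 1.8 0.0
      vertex 5.5 0.1 0.0
      vertex 12.6 6.9 0.0
    endloop
  endfacet
  facet normal 0.7901 0.4707 0.3926
    outer loop
      vertex 12.6 6.9 0.0
      vertex 9.8 11.6 0.0
      vertex 6.3 6.3 13.4
    endloop
  endfacet
  facet normal 0.1162 0.9129 0.3914
    outer loop
      vertex 9.8 11.6 0.0
      vertex 4.3 12.3 0.0
      vertex 6.3 6.3 13.4
    endloop
  endfacet
  facet normal -0.6423 0.6592 0.3910
    outer loop
      vertex 4.3 12.3 0.0
      vertex 0.4 8.5 0.0
      vertex 6.3 6.3 13.4
    endloop
  endfacet
  facet normal -0.9170 -0.0849 0.3898
    outer loop
      vertex 0.4 8.5 0.0
      vertex 0.9 3.1 0.0
      vertex 6.3 6.3 13.4
    endloop
  endfacet
  facet normal -0.5036 -0.7722 0.3874
    outer loop
      vertex 0.9 3.1 0.0
      vertex 5.5 0.1 0.0
      vertex 6.3 6.3 13.4
    endloop
  endfacet
  facet normal 0.2864 -0.8760 0.3882
    outer loop
      vertex 5.5 0.1 0.0
      vertex 10.7 1.8 0.0
      vertex 6.3 6.3 13.4
    endloop
  endfacet
  facet normal 0.8624 -0.3213 0.3911
    outer loop
      vertex 10.7 1.8 0.0
      vertex 12.6 6.9 0.0
      vertex 6.3 6.3 13.4
    endloop
  endfacet
endsolid part

The G0 Z moves step by Δz≈2.7 mm. The G1 loops shrink linearly with z, so the solid tapers from its base footprint up to z≈13.4. Closing with a flat bottom cap and the tapered top and triangulating gives 12 facets — a regular 7-sided pyramid, base circumscribed radius ≈ 6.3 mm, apex at z ≈ 13.4 mm.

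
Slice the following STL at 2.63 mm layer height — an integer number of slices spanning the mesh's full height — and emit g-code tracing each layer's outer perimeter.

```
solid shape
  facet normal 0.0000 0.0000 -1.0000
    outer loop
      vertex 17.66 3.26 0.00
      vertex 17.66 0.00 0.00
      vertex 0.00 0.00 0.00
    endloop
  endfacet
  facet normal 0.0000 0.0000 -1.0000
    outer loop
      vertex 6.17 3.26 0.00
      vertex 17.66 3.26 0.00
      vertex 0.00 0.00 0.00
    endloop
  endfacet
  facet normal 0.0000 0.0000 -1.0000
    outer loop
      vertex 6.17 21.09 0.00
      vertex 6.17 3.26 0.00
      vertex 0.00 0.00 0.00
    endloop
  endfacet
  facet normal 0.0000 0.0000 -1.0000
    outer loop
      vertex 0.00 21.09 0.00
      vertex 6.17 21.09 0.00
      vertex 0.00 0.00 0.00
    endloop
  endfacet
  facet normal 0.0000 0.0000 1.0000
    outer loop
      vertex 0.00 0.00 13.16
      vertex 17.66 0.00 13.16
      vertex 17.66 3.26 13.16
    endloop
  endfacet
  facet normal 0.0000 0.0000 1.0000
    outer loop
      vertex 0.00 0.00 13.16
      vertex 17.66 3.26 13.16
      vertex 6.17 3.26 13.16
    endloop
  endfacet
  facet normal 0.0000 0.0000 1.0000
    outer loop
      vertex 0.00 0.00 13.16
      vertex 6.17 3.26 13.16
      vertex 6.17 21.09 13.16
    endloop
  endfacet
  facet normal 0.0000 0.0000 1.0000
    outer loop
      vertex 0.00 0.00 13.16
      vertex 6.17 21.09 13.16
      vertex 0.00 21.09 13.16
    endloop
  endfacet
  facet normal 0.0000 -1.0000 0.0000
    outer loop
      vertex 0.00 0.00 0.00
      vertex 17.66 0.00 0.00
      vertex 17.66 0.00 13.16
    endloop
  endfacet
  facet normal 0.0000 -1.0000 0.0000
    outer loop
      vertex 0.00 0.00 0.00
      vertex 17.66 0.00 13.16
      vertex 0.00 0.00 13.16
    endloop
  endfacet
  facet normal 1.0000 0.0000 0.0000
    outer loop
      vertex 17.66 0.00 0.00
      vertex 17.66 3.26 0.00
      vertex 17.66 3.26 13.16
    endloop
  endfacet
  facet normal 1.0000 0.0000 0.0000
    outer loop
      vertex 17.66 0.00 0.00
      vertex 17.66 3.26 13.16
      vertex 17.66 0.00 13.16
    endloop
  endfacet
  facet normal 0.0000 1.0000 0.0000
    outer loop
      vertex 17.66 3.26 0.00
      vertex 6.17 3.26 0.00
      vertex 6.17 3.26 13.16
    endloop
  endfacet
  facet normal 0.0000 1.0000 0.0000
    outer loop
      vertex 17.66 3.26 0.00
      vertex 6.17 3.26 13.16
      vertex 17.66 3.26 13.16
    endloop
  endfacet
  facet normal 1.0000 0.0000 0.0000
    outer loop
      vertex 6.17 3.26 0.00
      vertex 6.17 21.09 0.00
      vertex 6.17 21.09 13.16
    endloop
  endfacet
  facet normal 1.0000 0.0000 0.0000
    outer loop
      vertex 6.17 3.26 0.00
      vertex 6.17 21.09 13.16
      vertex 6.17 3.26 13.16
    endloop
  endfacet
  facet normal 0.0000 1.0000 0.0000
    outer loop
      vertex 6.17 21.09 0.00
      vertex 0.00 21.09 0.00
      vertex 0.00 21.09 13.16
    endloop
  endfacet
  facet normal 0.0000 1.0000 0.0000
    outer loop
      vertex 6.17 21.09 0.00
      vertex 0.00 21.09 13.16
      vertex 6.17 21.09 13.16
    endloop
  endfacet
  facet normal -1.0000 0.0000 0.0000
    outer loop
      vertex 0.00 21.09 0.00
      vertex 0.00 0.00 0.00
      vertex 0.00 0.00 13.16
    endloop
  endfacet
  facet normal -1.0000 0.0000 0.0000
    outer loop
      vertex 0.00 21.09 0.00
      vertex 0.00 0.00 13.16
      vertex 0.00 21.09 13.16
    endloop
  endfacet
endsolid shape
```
; perimeter-only toolpath
G21 ; units = mm
G90 ; absolute positioning
G28 ; home
; layer 1
G0 Z2.63
G0 X0.00 Y0.00
G1 X17.66 Y0.00
G1 X17.66 Y3.26
G1 X6.17 Y3.26
G1 X6.17 Y21.09
G1 X0.00 Y21.09
G1 X0.00 Y0.00
; layer 2
G0 Z5.26
G0 X0.00 Y0.00
G1 X17.66 Y0.00
G1 X17.66 Y3.26
G1 X6.17 Y3.26
G1 X6.17 Y21.09
G1 X0.00 Y21.09
G1 X0.00 Y0.00
; layer 3
G0 Z7.90
G0 X0.00 Y0.00
G1 X17.66 Y0.00
G1 X17.66 Y3.26
G1 X6.17 Y3.26
G1 X6.17 Y21.09
G1 X0.00 Y21.09
G1 X0.00 Y0.00
; layer 4
G0 Z10.53
G0 X0.00 Y0.00
G1 X17.66 Y0.00
G1 X17.66 Y3.26
G1 X6.17 Y3.26
G1 X6.17 Y21.09
G1 X0.00 Y21.09
G1 X0.00 Y0.00
; layer 5
G0 Z13.16
G0 X0.00 Y0.00
G1 X17.66 Y0.00
G1 X17.66 Y3.26
G1 X6.17 Y3.26
G1 X6.17 Y21.09
G1 X0.00 Y21.09
G1 X0.00 Y0.00
M2 ; end

The solid is an L-shaped prism: outer 17.7 × 21.1 mm, arm thicknesses ≈ 3.26 mm (horizontal) and 6.17 mm (vertical), extruded 13.2 mm in z. Slicing at Δz = 2.63 mm — 5 equal slices spanning the solid's height, so layer i sits at z = i·h/5 — gives 5 non-empty perimeters. Each is a 6-segment closed polygon; G0 lifts to the layer z and rapids to the start vertex, then G1 traces the edges.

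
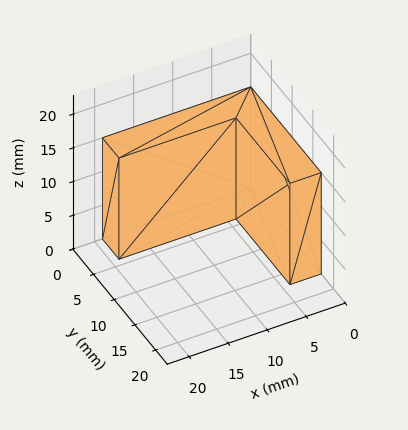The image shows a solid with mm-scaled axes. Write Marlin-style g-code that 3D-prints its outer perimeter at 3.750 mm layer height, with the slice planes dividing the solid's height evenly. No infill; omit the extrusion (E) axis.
Reading the render: the shape is an L-shaped prism: outer 19 × 17 mm, arm thicknesses ≈ 4 mm (horizontal) and 4 mm (vertical), extruded 15 mm in z (dimensions read to the nearest mm from the axis ticks). For the g-code, the solid's height is divided into equal slices at the stated Δz and each level perimeter traced with G1 moves after a G0 lift.

; perimeter-only toolpath
G21 ; units = mm
G90 ; absolute positioning
G28 ; home
; layer 1
G0 Z3.750
G0 X0.000 Y0.000
G1 X19.000 Y0.000
G1 X19.000 Y4.000
G1 X4.000 Y4.000
G1 X4.000 Y17.000
G1 X0.000 Y17.000
G1 X0.000 Y0.000
; layer 2
G0 Z7.500
G0 X0.000 Y0.000
G1 X19.000 Y0.000
G1 X19.000 Y4.000
G1 X4.000 Y4.000
G1 X4.000 Y17.000
G1 X0.000 Y17.000
G1 X0.000 Y0.000
; layer 3
G0 Z11.250
G0 X0.000 Y0.000
G1 X19.000 Y0.000
G1 X19.000 Y4.000
G1 X4.000 Y4.000
G1 X4.000 Y17.000
G1 X0.000 Y17.000
G1 X0.000 Y0.000
; layer 4
G0 Z15.000
G0 X0.000 Y0.000
G1 X19.000 Y0.000
G1 X19.000 Y4.000
G1 X4.000 Y4.000
G1 X4.000 Y17.000
G1 X0.000 Y17.000
G1 X0.000 Y0.000
M2 ; end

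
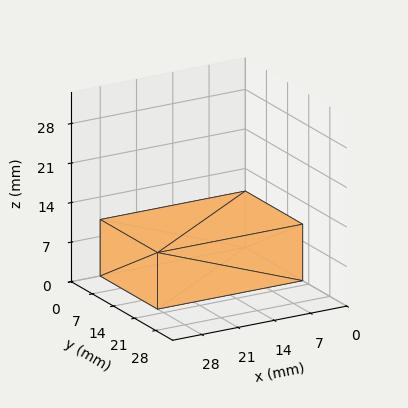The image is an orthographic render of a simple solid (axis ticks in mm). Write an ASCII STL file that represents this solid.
Reading the render: the shape is a rectangular box, roughly 28 × 19 mm footprint and 10 mm tall (dimensions read to the nearest mm from the axis ticks). For the STL, each face is triangulated and given an outward normal.

solid part
  facet normal 0.0000 0.0000 -1.0000
    outer loop
      vertex 28.0 19.0 0.0
      vertex 28.0 0.0 0.0
      vertex 0.0 0.0 0.0
    endloop
  endfacet
  facet normal 0.0000 0.0000 -1.0000
    outer loop
      vertex 0.0 19.0 0.0
      vertex 28.0 19.0 0.0
      vertex 0.0 0.0 0.0
    endloop
  endfacet
  facet normal 0.0000 0.0000 1.0000
    outer loop
      vertex 0.0 0.0 10.0
      vertex 28.0 0.0 10.0
      vertex 28.0 19.0 10.0
    endloop
  endfacet
  facet normal 0.0000 0.0000 1.0000
    outer loop
      vertex 0.0 0.0 10.0
      vertex 28.0 19.0 10.0
      vertex 0.0 19.0 10.0
    endloop
  endfacet
  facet normal 0.0000 -1.0000 0.0000
    outer loop
      vertex 0.0 0.0 0.0
      vertex 28.0 0.0 0.0
      vertex 28.0 0.0 10.0
    endloop
  endfacet
  facet normal 0.0000 -1.0000 0.0000
    outer loop
      vertex 0.0 0.0 0.0
      vertex 28.0 0.0 10.0
      vertex 0.0 0.0 10.0
    endloop
  endfacet
  facet normal 0.0000 1.0000 0.0000
    outer loop
      vertex 28.0 19.0 10.0
      vertex 28.0 19.0 0.0
      vertex 0.0 19.0 0.0
    endloop
  endfacet
  facet normal 0.0000 1.0000 0.0000
    outer loop
      vertex 0.0 19.0 10.0
      vertex 28.0 19.0 10.0
      vertex 0.0 19.0 0.0
    endloop
  endfacet
  facet normal -1.0000 0.0000 0.0000
    outer loop
      vertex 0.0 19.0 10.0
      vertex 0.0 19.0 0.0
      vertex 0.0 0.0 0.0
    endloop
  endfacet
  facet normal -1.0000 0.0000 0.0000
    outer loop
      vertex 0.0 0.0 10.0
      vertex 0.0 19.0 10.0
      vertex 0.0 0.0 0.0
    endloop
  endfacet
  facet normal 1.0000 0.0000 0.0000
    outer loop
      vertex 28.0 0.0 0.0
      vertex 28.0 19.0 0.0
      vertex 28.0 19.0 10.0
    endloop
  endfacet
  facet normal 1.0000 0.0000 0.0000
    outer loop
      vertex 28.0 0.0 0.0
      vertex 28.0 19.0 10.0
      vertex 28.0 0.0 10.0
    endloop
  endfacet
endsolid part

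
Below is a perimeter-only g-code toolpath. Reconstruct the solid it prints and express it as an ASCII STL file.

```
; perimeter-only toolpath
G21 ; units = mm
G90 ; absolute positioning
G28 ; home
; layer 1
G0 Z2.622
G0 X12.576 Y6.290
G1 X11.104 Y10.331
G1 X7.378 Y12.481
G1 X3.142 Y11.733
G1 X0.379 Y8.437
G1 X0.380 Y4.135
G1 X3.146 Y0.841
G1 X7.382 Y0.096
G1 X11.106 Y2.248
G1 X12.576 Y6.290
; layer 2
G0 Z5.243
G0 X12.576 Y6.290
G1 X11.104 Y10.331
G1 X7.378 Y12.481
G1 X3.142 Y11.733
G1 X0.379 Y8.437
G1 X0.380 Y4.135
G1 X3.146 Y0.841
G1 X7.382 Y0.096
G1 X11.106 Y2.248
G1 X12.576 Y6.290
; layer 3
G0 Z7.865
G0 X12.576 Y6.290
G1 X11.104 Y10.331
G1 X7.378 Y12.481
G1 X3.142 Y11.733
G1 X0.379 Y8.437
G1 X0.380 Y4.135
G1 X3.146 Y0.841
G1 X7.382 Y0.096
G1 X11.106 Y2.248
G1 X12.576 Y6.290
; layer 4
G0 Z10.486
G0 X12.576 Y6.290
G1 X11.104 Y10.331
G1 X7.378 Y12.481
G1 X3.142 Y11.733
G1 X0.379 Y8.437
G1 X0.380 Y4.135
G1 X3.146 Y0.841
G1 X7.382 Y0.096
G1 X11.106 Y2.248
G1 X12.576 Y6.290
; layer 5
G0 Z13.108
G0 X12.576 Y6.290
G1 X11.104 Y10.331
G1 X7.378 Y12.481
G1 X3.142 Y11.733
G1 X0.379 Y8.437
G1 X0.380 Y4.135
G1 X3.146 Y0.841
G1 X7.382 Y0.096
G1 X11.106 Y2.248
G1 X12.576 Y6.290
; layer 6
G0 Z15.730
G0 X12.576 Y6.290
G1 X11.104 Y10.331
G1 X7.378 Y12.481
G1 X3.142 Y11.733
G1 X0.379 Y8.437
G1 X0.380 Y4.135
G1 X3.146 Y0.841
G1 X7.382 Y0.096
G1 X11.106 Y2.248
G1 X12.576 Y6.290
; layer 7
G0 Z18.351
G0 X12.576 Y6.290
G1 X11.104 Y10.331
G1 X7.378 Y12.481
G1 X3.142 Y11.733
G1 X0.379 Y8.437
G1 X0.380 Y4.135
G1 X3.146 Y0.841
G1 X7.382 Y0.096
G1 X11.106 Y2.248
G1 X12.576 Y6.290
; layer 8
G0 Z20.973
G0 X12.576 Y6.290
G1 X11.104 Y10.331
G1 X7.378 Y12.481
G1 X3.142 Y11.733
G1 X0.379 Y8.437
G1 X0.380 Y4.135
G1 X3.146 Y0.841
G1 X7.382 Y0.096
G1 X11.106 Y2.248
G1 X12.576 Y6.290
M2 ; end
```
solid part
  facet normal 0.0000 0.0000 -1.0000
    outer loop
      vertex 7.378 12.481 0.000
      vertex 11.104 10.331 0.000
      vertex 12.576 6.290 0.000
    endloop
  endfacet
  facet normal 0.0000 0.0000 -1.0000
    outer loop
      vertex 3.142 11.733 0.000
      vertex 7.378 12.481 0.000
      vertex 12.576 6.290 0.000
    endloop
  endfacet
  facet normal 0.0000 0.0000 -1.0000
    outer loop
      vertex 0.379 8.437 0.000
      vertex 3.142 11.733 0.000
      vertex 12.576 6.290 0.000
    endloop
  endfacet
  facet normal 0.0000 0.0000 -1.0000
    outer loop
      vertex 0.380 4.135 0.000
      vertex 0.379 8.437 0.000
      vertex 12.576 6.290 0.000
    endloop
  endfacet
  facet normal 0.0000 0.0000 -1.0000
    outer loop
      vertex 3.146 0.841 0.000
      vertex 0.380 4.135 0.000
      vertex 12.576 6.290 0.000
    endloop
  endfacet
  facet normal 0.0000 0.0000 -1.0000
    outer loop
      vertex 7.382 0.096 0.000
      vertex 3.146 0.841 0.000
      vertex 12.576 6.290 0.000
    endloop
  endfacet
  facet normal 0.0000 0.0000 -1.0000
    outer loop
      vertex 11.106 2.248 0.000
      vertex 7.382 0.096 0.000
      vertex 12.576 6.290 0.000
    endloop
  endfacet
  facet normal 0.0000 0.0000 1.0000
    outer loop
      vertex 12.576 6.290 20.973
      vertex 11.104 10.331 20.973
      vertex 7.378 12.481 20.973
    endloop
  endfacet
  facet normal 0.0000 0.0000 1.0000
    outer loop
      vertex 12.576 6.290 20.973
      vertex 7.378 12.481 20.973
      vertex 3.142 11.733 20.973
    endloop
  endfacet
  facet normal 0.0000 0.0000 1.0000
    outer loop
      vertex 12.576 6.290 20.973
      vertex 3.142 11.733 20.973
      vertex 0.379 8.437 20.973
    endloop
  endfacet
  facet normal 0.0000 0.0000 1.0000
    outer loop
      vertex 12.576 6.290 20.973
      vertex 0.379 8.437 20.973
      vertex 0.380 4.135 20.973
    endloop
  endfacet
  facet normal 0.0000 0.0000 1.0000
    outer loop
      vertex 12.576 6.290 20.973
      vertex 0.380 4.135 20.973
      vertex 3.146 0.841 20.973
    endloop
  endfacet
  facet normal 0.0000 0.0000 1.0000
    outer loop
      vertex 12.576 6.290 20.973
      vertex 3.146 0.841 20.973
      vertex 7.382 0.096 20.973
    endloop
  endfacet
  facet normal 0.0000 0.0000 1.0000
    outer loop
      vertex 12.576 6.290 20.973
      vertex 7.382 0.096 20.973
      vertex 11.106 2.248 20.973
    endloop
  endfacet
  facet normal 0.9396 0.3423 0.0000
    outer loop
      vertex 12.576 6.290 0.000
      vertex 11.104 10.331 0.000
      vertex 11.104 10.331 20.973
    endloop
  endfacet
  facet normal 0.9396 0.3423 0.0000
    outer loop
      vertex 12.576 6.290 0.000
      vertex 11.104 10.331 20.973
      vertex 12.576 6.290 20.973
    endloop
  endfacet
  facet normal 0.4998 0.8661 0.0000
    outer loop
      vertex 11.104 10.331 0.000
      vertex 7.378 12.481 0.000
      vertex 7.378 12.481 20.973
    endloop
  endfacet
  facet normal 0.4998 0.8661 0.0000
    outer loop
      vertex 11.104 10.331 0.000
      vertex 7.378 12.481 20.973
      vertex 11.104 10.331 20.973
    endloop
  endfacet
  facet normal -0.1739 0.9848 0.0000
    outer loop
      vertex 7.378 12.481 0.000
      vertex 3.142 11.733 0.000
      vertex 3.142 11.733 20.973
    endloop
  endfacet
  facet normal -0.1739 0.9848 0.0000
    outer loop
      vertex 7.378 12.481 0.000
      vertex 3.142 11.733 20.973
      vertex 7.378 12.481 20.973
    endloop
  endfacet
  facet normal -0.7664 0.6424 0.0000
    outer loop
      vertex 3.142 11.733 0.000
      vertex 0.379 8.437 0.000
      vertex 0.379 8.437 20.973
    endloop
  endfacet
  facet normal -0.7664 0.6424 0.0000
    outer loop
      vertex 3.142 11.733 0.000
      vertex 0.379 8.437 20.973
      vertex 3.142 11.733 20.973
    endloop
  endfacet
  facet normal -1.0000 -0.0002 0.0000
    outer loop
      vertex 0.379 8.437 0.000
      vertex 0.380 4.135 0.000
      vertex 0.380 4.135 20.973
    endloop
  endfacet
  facet normal -1.0000 -0.0002 0.0000
    outer loop
      vertex 0.379 8.437 0.000
      vertex 0.380 4.135 20.973
      vertex 0.379 8.437 20.973
    endloop
  endfacet
  facet normal -0.7658 -0.6431 0.0000
    outer loop
      vertex 0.380 4.135 0.000
      vertex 3.146 0.841 0.000
      vertex 3.146 0.841 20.973
    endloop
  endfacet
  facet normal -0.7658 -0.6431 0.0000
    outer loop
      vertex 0.380 4.135 0.000
      vertex 3.146 0.841 20.973
      vertex 0.380 4.135 20.973
    endloop
  endfacet
  facet normal -0.1732 -0.9849 0.0000
    outer loop
      vertex 3.146 0.841 0.000
      vertex 7.382 0.096 0.000
      vertex 7.382 0.096 20.973
    endloop
  endfacet
  facet normal -0.1732 -0.9849 0.0000
    outer loop
      vertex 3.146 0.841 0.000
      vertex 7.382 0.096 20.973
      vertex 3.146 0.841 20.973
    endloop
  endfacet
  facet normal 0.5003 -0.8658 0.0000
    outer loop
      vertex 7.382 0.096 0.000
      vertex 11.106 2.248 0.000
      vertex 11.106 2.248 20.973
    endloop
  endfacet
  facet normal 0.5003 -0.8658 0.0000
    outer loop
      vertex 7.382 0.096 0.000
      vertex 11.106 2.248 20.973
      vertex 7.382 0.096 20.973
    endloop
  endfacet
  facet normal 0.9398 -0.3418 0.0000
    outer loop
      vertex 11.106 2.248 0.000
      vertex 12.576 6.290 0.000
      vertex 12.576 6.290 20.973
    endloop
  endfacet
  facet normal 0.9398 -0.3418 0.0000
    outer loop
      vertex 11.106 2.248 0.000
      vertex 12.576 6.290 20.973
      vertex 11.106 2.248 20.973
    endloop
  endfacet
endsolid part

The G0 Z moves step by Δz≈2.622 mm. Every layer's G1 loop is the same polygon, so the solid is a straight extrusion of it from z=0 to z≈21. Closing with flat bottom and top caps and triangulating gives 32 facets — a regular 9-sided prism (a cylinder approximated with 9 flat sides), circumscribed radius ≈ 6.29 mm, height ≈ 21 mm.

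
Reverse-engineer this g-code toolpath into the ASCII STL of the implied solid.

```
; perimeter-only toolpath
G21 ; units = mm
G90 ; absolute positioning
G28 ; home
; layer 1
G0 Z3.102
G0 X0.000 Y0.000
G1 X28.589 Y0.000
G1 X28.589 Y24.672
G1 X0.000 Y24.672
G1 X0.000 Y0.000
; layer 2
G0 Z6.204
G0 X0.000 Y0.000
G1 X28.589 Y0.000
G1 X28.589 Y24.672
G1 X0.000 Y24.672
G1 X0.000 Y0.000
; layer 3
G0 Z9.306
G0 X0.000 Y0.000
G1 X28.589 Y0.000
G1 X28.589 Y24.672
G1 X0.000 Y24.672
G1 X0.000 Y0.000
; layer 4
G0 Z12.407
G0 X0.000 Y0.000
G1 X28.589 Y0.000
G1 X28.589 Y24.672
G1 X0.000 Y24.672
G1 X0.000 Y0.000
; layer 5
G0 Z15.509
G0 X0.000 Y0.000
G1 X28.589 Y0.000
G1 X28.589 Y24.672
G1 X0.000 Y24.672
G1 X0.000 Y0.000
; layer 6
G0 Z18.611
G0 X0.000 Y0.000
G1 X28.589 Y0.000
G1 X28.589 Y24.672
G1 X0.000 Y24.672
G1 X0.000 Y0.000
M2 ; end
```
solid part
  facet normal 0.0000 0.0000 -1.0000
    outer loop
      vertex 28.589 24.672 0.000
      vertex 28.589 0.000 0.000
      vertex 0.000 0.000 0.000
    endloop
  endfacet
  facet normal 0.0000 0.0000 -1.0000
    outer loop
      vertex 0.000 24.672 0.000
      vertex 28.589 24.672 0.000
      vertex 0.000 0.000 0.000
    endloop
  endfacet
  facet normal 0.0000 0.0000 1.0000
    outer loop
      vertex 0.000 0.000 18.611
      vertex 28.589 0.000 18.611
      vertex 28.589 24.672 18.611
    endloop
  endfacet
  facet normal 0.0000 0.0000 1.0000
    outer loop
      vertex 0.000 0.000 18.611
      vertex 28.589 24.672 18.611
      vertex 0.000 24.672 18.611
    endloop
  endfacet
  facet normal 0.0000 -1.0000 0.0000
    outer loop
      vertex 0.000 0.000 0.000
      vertex 28.589 0.000 0.000
      vertex 28.589 0.000 18.611
    endloop
  endfacet
  facet normal 0.0000 -1.0000 0.0000
    outer loop
      vertex 0.000 0.000 0.000
      vertex 28.589 0.000 18.611
      vertex 0.000 0.000 18.611
    endloop
  endfacet
  facet normal 0.0000 1.0000 0.0000
    outer loop
      vertex 28.589 24.672 18.611
      vertex 28.589 24.672 0.000
      vertex 0.000 24.672 0.000
    endloop
  endfacet
  facet normal 0.0000 1.0000 0.0000
    outer loop
      vertex 0.000 24.672 18.611
      vertex 28.589 24.672 18.611
      vertex 0.000 24.672 0.000
    endloop
  endfacet
  facet normal -1.0000 0.0000 0.0000
    outer loop
      vertex 0.000 24.672 18.611
      vertex 0.000 24.672 0.000
      vertex 0.000 0.000 0.000
    endloop
  endfacet
  facet normal -1.0000 0.0000 0.0000
    outer loop
      vertex 0.000 0.000 18.611
      vertex 0.000 24.672 18.611
      vertex 0.000 0.000 0.000
    endloop
  endfacet
  facet normal 1.0000 0.0000 0.0000
    outer loop
      vertex 28.589 0.000 0.000
      vertex 28.589 24.672 0.000
      vertex 28.589 24.672 18.611
    endloop
  endfacet
  facet normal 1.0000 0.0000 0.0000
    outer loop
      vertex 28.589 0.000 0.000
      vertex 28.589 24.672 18.611
      vertex 28.589 0.000 18.611
    endloop
  endfacet
endsolid part

The G0 Z moves step by Δz≈3.102 mm. Every layer's G1 loop is the same polygon, so the solid is a straight extrusion of it from z=0 to z≈18.6. Closing with flat bottom and top caps and triangulating gives 12 facets — a rectangular box, roughly 28.6 × 24.7 mm footprint and 18.6 mm tall.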